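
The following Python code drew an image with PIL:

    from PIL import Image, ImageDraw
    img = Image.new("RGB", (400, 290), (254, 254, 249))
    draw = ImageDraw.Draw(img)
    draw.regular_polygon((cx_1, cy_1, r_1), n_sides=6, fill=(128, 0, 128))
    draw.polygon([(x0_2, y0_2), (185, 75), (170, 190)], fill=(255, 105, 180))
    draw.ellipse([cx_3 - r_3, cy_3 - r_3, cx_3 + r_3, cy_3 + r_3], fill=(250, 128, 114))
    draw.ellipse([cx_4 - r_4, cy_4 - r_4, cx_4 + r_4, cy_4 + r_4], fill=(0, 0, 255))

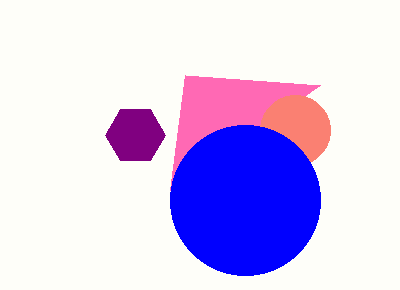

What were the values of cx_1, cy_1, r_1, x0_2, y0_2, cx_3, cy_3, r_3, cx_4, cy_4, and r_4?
cx_1 = 135
cy_1 = 135
r_1 = 30
x0_2 = 320
y0_2 = 85
cx_3 = 295
cy_3 = 130
r_3 = 35
cx_4 = 245
cy_4 = 200
r_4 = 75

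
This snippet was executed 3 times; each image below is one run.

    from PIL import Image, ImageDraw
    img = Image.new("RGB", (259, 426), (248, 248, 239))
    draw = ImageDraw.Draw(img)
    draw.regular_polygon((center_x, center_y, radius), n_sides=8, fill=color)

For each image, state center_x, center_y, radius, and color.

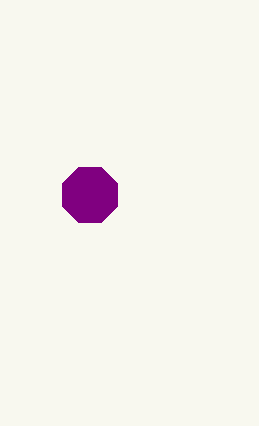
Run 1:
center_x = 90
center_y = 195
radius = 30
color = 'purple'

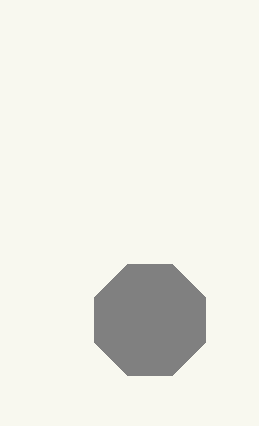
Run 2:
center_x = 150; center_y = 320; radius = 60; color = 'gray'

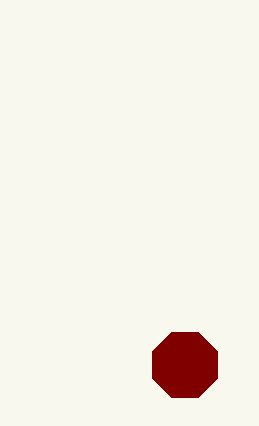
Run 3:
center_x = 185
center_y = 365
radius = 35
color = 'maroon'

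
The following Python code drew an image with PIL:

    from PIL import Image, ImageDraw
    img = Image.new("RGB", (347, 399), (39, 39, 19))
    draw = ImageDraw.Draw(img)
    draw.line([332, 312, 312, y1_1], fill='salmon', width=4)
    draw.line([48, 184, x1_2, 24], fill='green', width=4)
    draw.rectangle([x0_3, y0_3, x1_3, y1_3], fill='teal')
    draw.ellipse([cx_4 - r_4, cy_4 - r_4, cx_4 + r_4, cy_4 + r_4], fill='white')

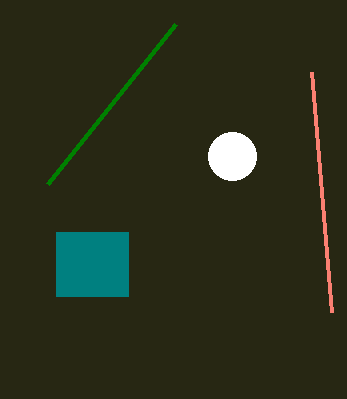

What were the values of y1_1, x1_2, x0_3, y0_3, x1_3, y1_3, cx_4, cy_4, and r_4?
y1_1 = 72; x1_2 = 176; x0_3 = 56; y0_3 = 232; x1_3 = 128; y1_3 = 296; cx_4 = 232; cy_4 = 156; r_4 = 24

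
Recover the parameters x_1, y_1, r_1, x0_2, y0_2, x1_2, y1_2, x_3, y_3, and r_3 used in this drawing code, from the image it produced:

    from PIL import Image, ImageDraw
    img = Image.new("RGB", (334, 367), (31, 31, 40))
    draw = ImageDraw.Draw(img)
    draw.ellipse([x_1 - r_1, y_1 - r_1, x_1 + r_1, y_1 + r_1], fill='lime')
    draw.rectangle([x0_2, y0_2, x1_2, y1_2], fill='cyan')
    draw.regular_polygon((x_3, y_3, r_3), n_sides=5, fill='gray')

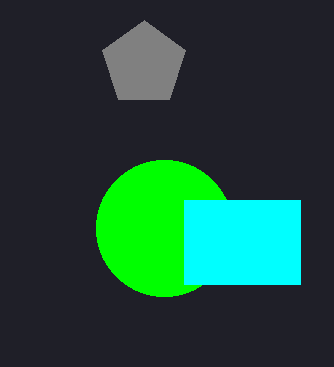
x_1 = 164; y_1 = 228; r_1 = 68; x0_2 = 184; y0_2 = 200; x1_2 = 300; y1_2 = 284; x_3 = 144; y_3 = 64; r_3 = 44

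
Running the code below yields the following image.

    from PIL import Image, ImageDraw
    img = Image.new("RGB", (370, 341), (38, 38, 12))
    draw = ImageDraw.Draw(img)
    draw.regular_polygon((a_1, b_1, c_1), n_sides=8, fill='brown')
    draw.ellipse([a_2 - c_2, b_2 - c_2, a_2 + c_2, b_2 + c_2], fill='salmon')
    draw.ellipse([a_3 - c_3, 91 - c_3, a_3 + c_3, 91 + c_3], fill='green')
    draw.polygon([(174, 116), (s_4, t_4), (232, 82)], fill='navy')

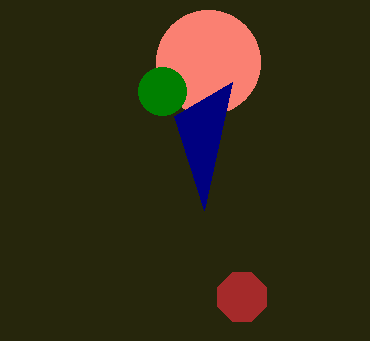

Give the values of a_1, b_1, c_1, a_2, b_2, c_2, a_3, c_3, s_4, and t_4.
a_1 = 242; b_1 = 297; c_1 = 26; a_2 = 208; b_2 = 62; c_2 = 52; a_3 = 162; c_3 = 24; s_4 = 204; t_4 = 210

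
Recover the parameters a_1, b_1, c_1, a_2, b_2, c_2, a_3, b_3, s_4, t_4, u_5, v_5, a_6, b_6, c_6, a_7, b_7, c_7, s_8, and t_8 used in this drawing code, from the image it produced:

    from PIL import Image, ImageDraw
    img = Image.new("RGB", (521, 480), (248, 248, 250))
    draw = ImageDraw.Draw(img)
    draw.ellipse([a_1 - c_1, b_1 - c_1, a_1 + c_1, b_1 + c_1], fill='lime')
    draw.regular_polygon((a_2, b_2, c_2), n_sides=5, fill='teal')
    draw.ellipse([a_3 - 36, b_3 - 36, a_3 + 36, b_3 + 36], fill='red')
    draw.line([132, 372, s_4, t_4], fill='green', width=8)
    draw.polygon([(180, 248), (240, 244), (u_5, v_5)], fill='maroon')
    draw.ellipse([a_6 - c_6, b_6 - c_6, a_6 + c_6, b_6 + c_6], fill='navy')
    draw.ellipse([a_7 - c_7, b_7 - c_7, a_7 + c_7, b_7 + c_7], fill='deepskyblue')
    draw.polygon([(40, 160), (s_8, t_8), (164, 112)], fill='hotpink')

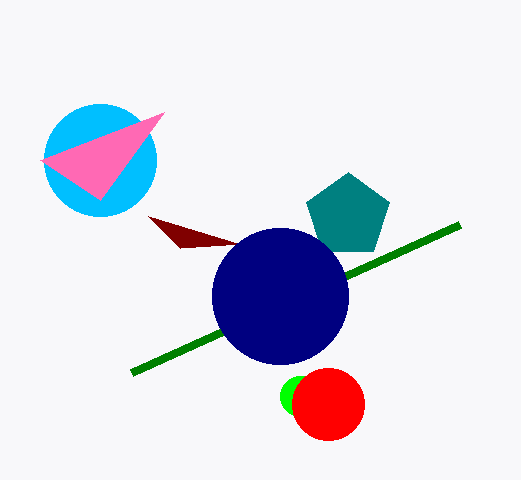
a_1 = 300
b_1 = 396
c_1 = 20
a_2 = 348
b_2 = 216
c_2 = 44
a_3 = 328
b_3 = 404
s_4 = 460
t_4 = 224
u_5 = 148
v_5 = 216
a_6 = 280
b_6 = 296
c_6 = 68
a_7 = 100
b_7 = 160
c_7 = 56
s_8 = 100
t_8 = 200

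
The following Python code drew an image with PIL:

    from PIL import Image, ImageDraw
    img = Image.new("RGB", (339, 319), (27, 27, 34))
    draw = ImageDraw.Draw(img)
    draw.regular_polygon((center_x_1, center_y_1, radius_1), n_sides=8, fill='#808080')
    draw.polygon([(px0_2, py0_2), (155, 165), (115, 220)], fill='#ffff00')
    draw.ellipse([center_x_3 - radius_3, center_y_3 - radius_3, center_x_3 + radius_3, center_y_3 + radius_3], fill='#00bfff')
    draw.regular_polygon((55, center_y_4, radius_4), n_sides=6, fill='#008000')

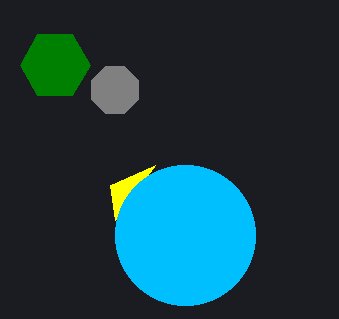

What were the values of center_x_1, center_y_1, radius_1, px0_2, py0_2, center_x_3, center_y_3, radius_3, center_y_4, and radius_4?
center_x_1 = 115; center_y_1 = 90; radius_1 = 25; px0_2 = 110; py0_2 = 185; center_x_3 = 185; center_y_3 = 235; radius_3 = 70; center_y_4 = 65; radius_4 = 35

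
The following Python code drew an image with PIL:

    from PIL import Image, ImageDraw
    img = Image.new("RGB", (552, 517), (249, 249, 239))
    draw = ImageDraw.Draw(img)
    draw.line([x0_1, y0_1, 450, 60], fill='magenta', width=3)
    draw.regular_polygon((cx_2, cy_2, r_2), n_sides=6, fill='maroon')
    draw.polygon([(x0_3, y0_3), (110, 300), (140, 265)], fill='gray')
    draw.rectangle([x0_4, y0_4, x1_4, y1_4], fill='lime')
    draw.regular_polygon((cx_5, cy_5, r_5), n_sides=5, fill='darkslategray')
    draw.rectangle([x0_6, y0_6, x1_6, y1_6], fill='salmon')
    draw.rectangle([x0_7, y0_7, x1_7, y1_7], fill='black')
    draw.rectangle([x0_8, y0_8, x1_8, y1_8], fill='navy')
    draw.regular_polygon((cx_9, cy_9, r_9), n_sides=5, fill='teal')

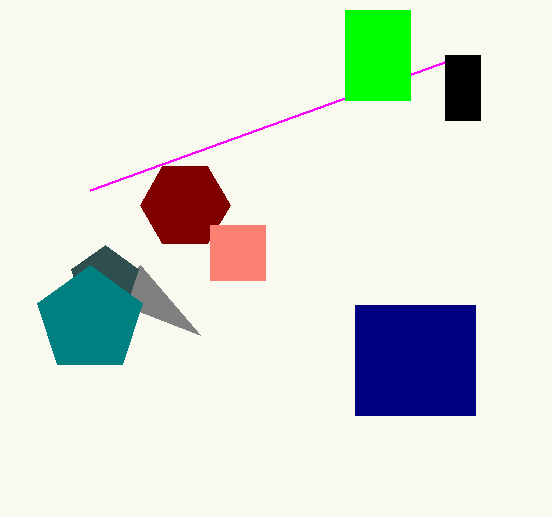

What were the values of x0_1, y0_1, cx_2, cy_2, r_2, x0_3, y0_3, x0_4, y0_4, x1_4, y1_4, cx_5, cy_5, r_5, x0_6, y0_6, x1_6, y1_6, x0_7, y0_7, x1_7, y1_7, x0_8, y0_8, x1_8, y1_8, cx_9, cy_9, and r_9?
x0_1 = 90, y0_1 = 190, cx_2 = 185, cy_2 = 205, r_2 = 45, x0_3 = 200, y0_3 = 335, x0_4 = 345, y0_4 = 10, x1_4 = 410, y1_4 = 100, cx_5 = 105, cy_5 = 280, r_5 = 35, x0_6 = 210, y0_6 = 225, x1_6 = 265, y1_6 = 280, x0_7 = 445, y0_7 = 55, x1_7 = 480, y1_7 = 120, x0_8 = 355, y0_8 = 305, x1_8 = 475, y1_8 = 415, cx_9 = 90, cy_9 = 320, r_9 = 55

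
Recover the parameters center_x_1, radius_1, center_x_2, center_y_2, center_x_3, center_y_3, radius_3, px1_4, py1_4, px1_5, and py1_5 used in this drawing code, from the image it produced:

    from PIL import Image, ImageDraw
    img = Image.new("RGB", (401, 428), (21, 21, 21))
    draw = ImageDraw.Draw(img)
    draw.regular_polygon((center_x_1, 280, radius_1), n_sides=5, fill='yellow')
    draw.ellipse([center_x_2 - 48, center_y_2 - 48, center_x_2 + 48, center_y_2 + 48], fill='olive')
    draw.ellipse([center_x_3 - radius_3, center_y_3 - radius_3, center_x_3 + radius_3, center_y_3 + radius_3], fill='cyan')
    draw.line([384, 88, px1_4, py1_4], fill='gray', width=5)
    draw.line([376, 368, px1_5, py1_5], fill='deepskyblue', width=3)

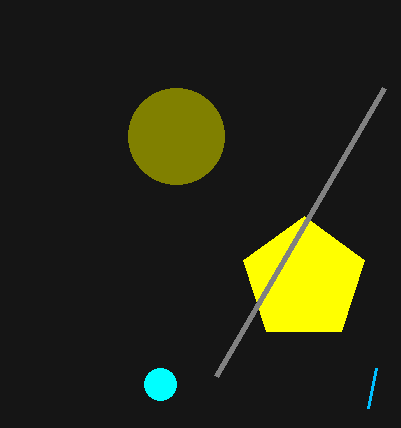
center_x_1 = 304
radius_1 = 64
center_x_2 = 176
center_y_2 = 136
center_x_3 = 160
center_y_3 = 384
radius_3 = 16
px1_4 = 216
py1_4 = 376
px1_5 = 368
py1_5 = 408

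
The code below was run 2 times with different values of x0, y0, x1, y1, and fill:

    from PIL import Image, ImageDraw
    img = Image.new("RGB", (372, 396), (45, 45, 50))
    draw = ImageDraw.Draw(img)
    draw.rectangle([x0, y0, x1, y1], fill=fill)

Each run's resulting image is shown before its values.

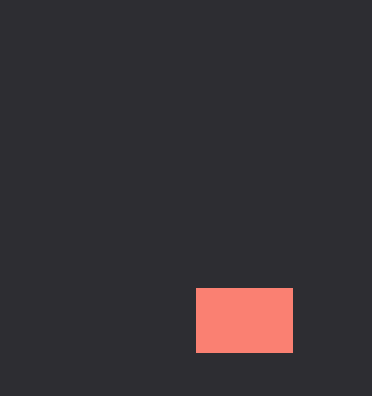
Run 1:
x0 = 196
y0 = 288
x1 = 292
y1 = 352
fill = 'salmon'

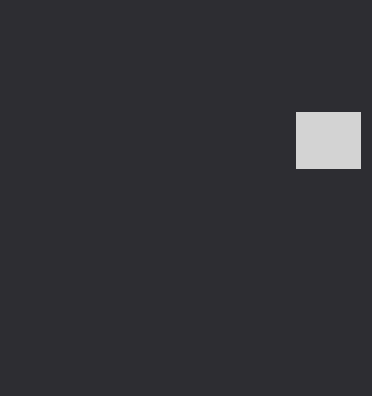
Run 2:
x0 = 296; y0 = 112; x1 = 360; y1 = 168; fill = 'lightgray'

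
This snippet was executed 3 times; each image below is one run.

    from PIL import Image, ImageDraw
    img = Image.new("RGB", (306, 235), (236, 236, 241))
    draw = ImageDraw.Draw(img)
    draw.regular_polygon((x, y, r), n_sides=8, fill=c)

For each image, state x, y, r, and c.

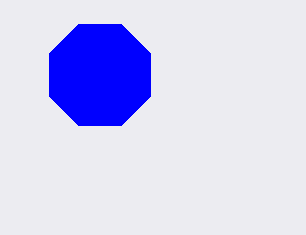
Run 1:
x = 100
y = 75
r = 55
c = 'blue'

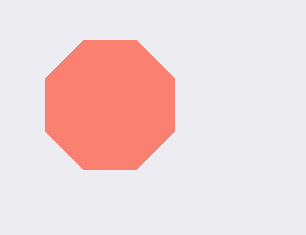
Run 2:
x = 110, y = 105, r = 70, c = 'salmon'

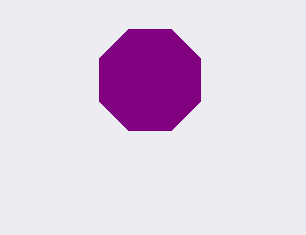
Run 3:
x = 150; y = 80; r = 55; c = 'purple'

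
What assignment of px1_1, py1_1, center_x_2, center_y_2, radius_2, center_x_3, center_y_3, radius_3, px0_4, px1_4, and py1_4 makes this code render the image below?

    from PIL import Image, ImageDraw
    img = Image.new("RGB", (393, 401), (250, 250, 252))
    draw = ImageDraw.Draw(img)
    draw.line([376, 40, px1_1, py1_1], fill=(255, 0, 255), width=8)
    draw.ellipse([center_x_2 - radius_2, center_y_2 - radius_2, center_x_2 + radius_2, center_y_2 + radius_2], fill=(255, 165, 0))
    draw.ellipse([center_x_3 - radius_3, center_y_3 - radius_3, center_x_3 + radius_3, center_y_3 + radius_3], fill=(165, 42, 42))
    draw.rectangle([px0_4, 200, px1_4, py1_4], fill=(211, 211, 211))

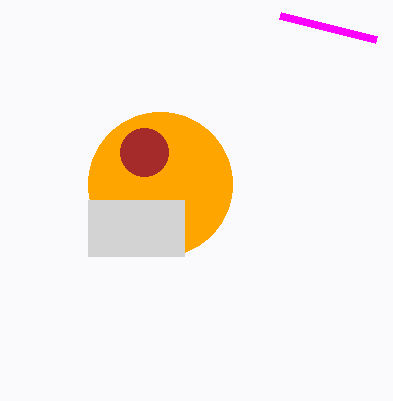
px1_1 = 280; py1_1 = 16; center_x_2 = 160; center_y_2 = 184; radius_2 = 72; center_x_3 = 144; center_y_3 = 152; radius_3 = 24; px0_4 = 88; px1_4 = 184; py1_4 = 256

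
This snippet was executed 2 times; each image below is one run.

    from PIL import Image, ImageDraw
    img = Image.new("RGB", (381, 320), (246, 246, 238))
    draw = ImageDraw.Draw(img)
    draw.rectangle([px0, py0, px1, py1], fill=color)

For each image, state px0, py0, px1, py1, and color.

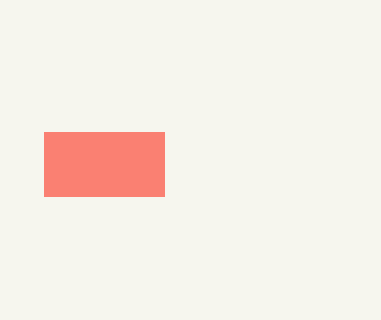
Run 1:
px0 = 44
py0 = 132
px1 = 164
py1 = 196
color = 'salmon'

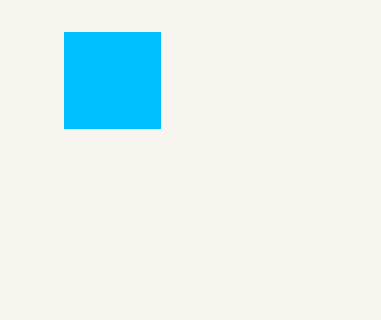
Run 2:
px0 = 64
py0 = 32
px1 = 160
py1 = 128
color = 'deepskyblue'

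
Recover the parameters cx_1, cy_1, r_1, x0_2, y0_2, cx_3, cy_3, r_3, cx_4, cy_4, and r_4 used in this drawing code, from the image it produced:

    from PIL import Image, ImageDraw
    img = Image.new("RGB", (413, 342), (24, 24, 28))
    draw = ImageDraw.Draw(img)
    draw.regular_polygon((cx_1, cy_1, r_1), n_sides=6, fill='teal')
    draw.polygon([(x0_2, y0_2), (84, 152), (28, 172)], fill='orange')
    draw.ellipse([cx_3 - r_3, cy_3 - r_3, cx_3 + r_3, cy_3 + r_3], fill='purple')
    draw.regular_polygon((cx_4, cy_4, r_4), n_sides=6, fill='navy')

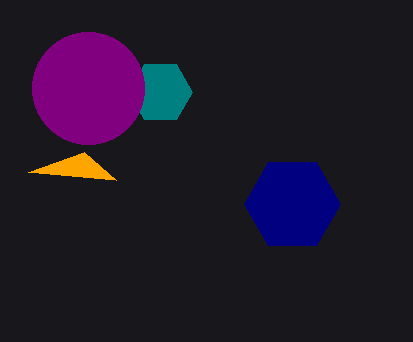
cx_1 = 160
cy_1 = 92
r_1 = 32
x0_2 = 116
y0_2 = 180
cx_3 = 88
cy_3 = 88
r_3 = 56
cx_4 = 292
cy_4 = 204
r_4 = 48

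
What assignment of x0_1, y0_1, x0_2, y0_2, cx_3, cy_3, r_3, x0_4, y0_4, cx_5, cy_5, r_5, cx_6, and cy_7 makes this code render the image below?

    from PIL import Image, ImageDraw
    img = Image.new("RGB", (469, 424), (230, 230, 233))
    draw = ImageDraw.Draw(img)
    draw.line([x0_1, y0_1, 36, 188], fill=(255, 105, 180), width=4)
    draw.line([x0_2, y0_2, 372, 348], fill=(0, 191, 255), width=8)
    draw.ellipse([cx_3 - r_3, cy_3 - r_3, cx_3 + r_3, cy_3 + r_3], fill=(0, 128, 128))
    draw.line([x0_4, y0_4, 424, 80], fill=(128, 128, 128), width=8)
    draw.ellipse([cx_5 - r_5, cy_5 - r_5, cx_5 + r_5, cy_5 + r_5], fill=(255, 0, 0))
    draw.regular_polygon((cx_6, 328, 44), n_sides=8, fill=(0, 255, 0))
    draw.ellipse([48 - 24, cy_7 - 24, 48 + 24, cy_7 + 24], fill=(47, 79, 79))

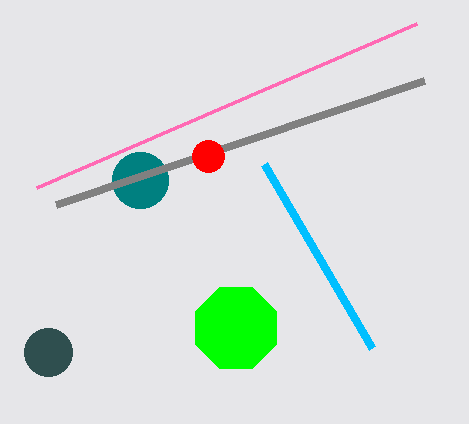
x0_1 = 416, y0_1 = 24, x0_2 = 264, y0_2 = 164, cx_3 = 140, cy_3 = 180, r_3 = 28, x0_4 = 56, y0_4 = 204, cx_5 = 208, cy_5 = 156, r_5 = 16, cx_6 = 236, cy_7 = 352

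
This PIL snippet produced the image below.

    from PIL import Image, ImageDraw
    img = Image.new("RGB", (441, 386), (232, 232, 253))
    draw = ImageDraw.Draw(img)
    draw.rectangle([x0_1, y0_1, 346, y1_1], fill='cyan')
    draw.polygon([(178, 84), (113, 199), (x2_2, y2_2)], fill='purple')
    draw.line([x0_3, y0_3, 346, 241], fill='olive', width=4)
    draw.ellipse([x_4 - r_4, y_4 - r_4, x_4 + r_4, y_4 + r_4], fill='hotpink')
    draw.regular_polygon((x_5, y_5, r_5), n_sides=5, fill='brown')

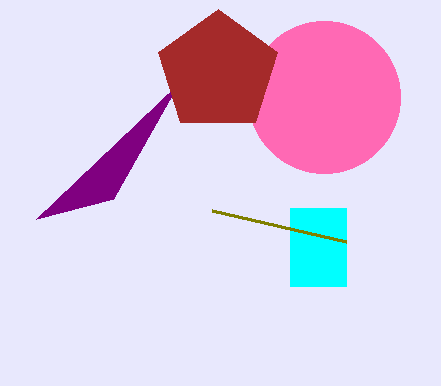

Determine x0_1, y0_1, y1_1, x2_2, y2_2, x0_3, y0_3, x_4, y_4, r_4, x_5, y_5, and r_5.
x0_1 = 290
y0_1 = 208
y1_1 = 286
x2_2 = 36
y2_2 = 219
x0_3 = 212
y0_3 = 210
x_4 = 324
y_4 = 97
r_4 = 76
x_5 = 218
y_5 = 72
r_5 = 63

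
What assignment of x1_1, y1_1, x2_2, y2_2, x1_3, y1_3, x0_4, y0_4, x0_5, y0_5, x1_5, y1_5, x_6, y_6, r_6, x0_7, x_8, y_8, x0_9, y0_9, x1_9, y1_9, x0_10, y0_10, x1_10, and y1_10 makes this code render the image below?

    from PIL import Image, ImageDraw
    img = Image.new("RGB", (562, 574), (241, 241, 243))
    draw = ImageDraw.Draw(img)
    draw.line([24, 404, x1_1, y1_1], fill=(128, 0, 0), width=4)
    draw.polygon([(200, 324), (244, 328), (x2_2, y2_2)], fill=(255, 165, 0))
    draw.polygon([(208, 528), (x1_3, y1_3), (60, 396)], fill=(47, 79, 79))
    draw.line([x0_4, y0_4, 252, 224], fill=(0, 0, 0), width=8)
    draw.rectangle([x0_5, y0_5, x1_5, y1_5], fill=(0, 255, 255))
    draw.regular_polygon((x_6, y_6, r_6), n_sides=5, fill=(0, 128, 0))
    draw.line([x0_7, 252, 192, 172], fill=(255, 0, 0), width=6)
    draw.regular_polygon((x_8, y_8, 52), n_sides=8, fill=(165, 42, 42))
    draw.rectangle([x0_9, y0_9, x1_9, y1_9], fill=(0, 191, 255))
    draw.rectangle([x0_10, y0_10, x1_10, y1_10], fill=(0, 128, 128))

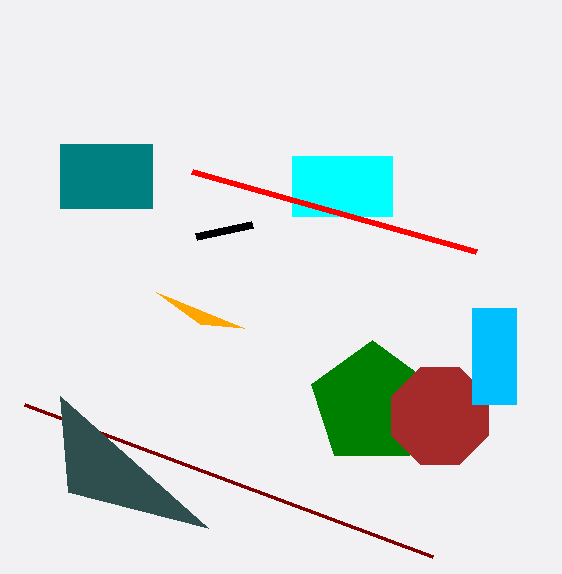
x1_1 = 432; y1_1 = 556; x2_2 = 156; y2_2 = 292; x1_3 = 68; y1_3 = 492; x0_4 = 196; y0_4 = 236; x0_5 = 292; y0_5 = 156; x1_5 = 392; y1_5 = 216; x_6 = 372; y_6 = 404; r_6 = 64; x0_7 = 476; x_8 = 440; y_8 = 416; x0_9 = 472; y0_9 = 308; x1_9 = 516; y1_9 = 404; x0_10 = 60; y0_10 = 144; x1_10 = 152; y1_10 = 208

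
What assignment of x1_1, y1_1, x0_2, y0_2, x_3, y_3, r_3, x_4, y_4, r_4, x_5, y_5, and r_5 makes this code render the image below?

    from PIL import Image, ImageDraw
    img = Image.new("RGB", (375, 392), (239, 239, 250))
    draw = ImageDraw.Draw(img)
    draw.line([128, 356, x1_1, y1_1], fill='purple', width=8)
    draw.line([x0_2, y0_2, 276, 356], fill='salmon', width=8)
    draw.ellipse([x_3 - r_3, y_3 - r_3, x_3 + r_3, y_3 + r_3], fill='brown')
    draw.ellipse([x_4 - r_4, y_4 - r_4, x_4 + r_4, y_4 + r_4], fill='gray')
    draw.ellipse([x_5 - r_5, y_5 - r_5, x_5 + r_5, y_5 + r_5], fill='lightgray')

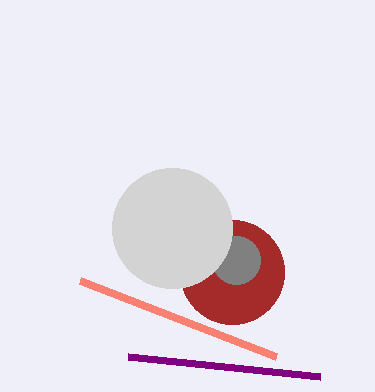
x1_1 = 320; y1_1 = 376; x0_2 = 80; y0_2 = 280; x_3 = 232; y_3 = 272; r_3 = 52; x_4 = 236; y_4 = 260; r_4 = 24; x_5 = 172; y_5 = 228; r_5 = 60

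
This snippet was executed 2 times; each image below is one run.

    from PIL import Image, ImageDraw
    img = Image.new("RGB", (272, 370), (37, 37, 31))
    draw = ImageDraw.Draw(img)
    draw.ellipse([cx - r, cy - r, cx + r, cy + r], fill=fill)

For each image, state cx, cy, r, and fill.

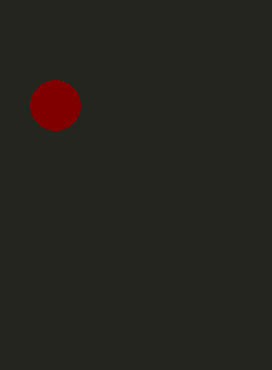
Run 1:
cx = 55, cy = 105, r = 25, fill = 'maroon'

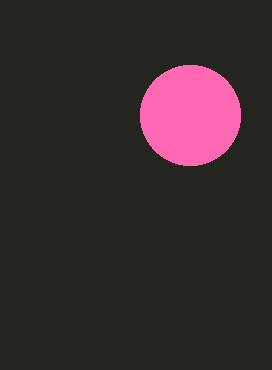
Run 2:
cx = 190; cy = 115; r = 50; fill = 'hotpink'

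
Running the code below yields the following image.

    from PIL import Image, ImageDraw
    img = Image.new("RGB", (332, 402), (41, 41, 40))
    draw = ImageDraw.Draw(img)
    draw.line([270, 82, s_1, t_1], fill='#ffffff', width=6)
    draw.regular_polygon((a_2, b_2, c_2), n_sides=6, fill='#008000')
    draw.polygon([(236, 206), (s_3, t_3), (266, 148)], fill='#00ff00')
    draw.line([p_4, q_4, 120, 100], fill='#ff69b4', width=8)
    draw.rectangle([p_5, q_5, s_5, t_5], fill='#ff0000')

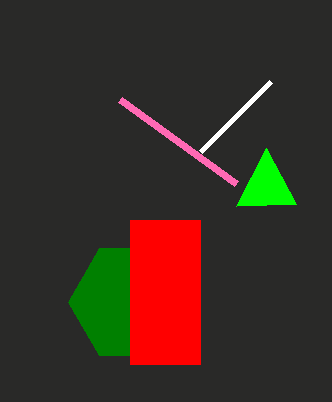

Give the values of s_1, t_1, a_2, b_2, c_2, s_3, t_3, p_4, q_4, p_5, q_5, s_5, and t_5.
s_1 = 200, t_1 = 152, a_2 = 130, b_2 = 302, c_2 = 62, s_3 = 296, t_3 = 204, p_4 = 236, q_4 = 184, p_5 = 130, q_5 = 220, s_5 = 200, t_5 = 364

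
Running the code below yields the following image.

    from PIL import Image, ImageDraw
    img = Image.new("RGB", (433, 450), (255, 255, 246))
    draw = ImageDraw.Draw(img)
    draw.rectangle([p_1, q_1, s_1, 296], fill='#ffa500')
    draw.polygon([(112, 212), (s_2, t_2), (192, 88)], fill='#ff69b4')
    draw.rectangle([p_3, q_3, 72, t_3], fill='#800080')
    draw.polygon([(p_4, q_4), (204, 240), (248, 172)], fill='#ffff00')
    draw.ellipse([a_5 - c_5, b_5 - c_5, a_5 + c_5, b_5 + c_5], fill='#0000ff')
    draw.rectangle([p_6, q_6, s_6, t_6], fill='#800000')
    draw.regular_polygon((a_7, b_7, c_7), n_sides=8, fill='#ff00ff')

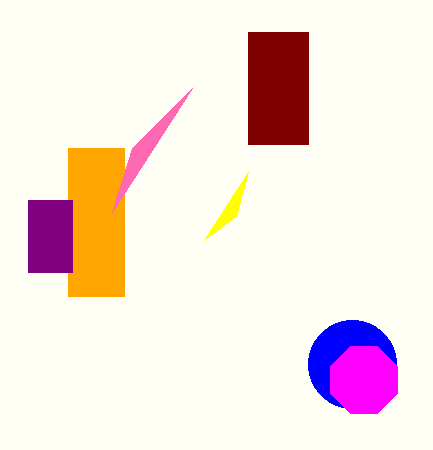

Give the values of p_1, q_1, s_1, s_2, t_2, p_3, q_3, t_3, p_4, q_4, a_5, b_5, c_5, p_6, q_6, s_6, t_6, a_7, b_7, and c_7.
p_1 = 68; q_1 = 148; s_1 = 124; s_2 = 132; t_2 = 148; p_3 = 28; q_3 = 200; t_3 = 272; p_4 = 236; q_4 = 216; a_5 = 352; b_5 = 364; c_5 = 44; p_6 = 248; q_6 = 32; s_6 = 308; t_6 = 144; a_7 = 364; b_7 = 380; c_7 = 36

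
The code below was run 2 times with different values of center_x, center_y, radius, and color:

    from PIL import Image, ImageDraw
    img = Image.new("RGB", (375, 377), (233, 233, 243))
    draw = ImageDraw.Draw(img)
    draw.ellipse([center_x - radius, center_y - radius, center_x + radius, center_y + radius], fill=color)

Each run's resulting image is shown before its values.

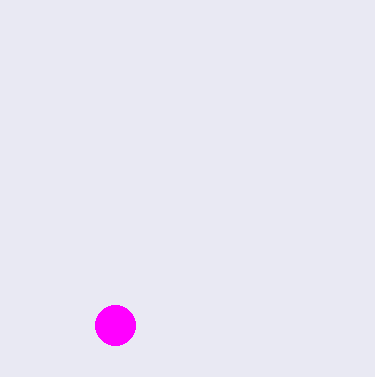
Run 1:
center_x = 115
center_y = 325
radius = 20
color = 'magenta'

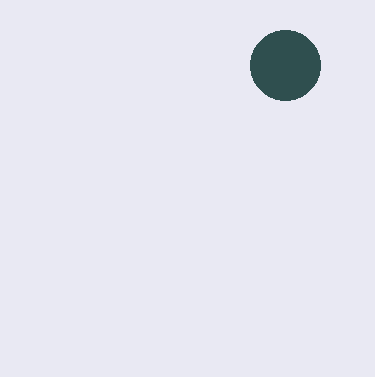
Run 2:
center_x = 285
center_y = 65
radius = 35
color = 'darkslategray'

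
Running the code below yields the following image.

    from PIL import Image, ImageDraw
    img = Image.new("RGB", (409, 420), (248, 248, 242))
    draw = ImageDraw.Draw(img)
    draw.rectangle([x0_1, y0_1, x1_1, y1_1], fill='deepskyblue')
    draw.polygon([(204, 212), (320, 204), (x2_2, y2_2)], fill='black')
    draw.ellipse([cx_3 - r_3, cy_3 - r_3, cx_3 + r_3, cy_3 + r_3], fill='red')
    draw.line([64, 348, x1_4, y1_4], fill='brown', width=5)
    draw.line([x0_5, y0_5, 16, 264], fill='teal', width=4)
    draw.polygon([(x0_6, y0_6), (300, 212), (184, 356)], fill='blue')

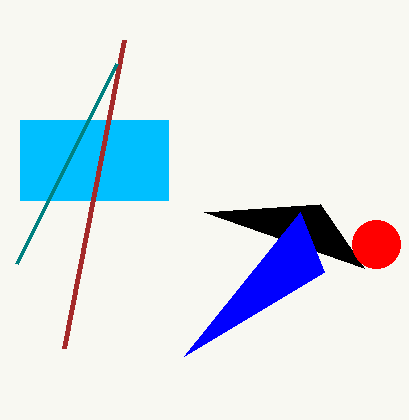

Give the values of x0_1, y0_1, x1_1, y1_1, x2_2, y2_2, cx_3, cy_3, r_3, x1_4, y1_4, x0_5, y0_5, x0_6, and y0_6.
x0_1 = 20; y0_1 = 120; x1_1 = 168; y1_1 = 200; x2_2 = 364; y2_2 = 268; cx_3 = 376; cy_3 = 244; r_3 = 24; x1_4 = 124; y1_4 = 40; x0_5 = 116; y0_5 = 64; x0_6 = 324; y0_6 = 272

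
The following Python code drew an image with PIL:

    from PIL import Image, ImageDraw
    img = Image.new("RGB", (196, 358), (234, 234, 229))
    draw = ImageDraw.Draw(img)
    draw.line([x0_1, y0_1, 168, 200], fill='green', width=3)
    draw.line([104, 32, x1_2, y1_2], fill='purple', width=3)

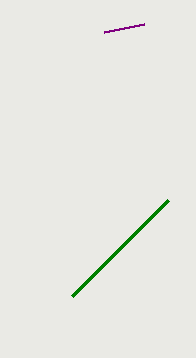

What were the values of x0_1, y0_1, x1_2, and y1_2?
x0_1 = 72
y0_1 = 296
x1_2 = 144
y1_2 = 24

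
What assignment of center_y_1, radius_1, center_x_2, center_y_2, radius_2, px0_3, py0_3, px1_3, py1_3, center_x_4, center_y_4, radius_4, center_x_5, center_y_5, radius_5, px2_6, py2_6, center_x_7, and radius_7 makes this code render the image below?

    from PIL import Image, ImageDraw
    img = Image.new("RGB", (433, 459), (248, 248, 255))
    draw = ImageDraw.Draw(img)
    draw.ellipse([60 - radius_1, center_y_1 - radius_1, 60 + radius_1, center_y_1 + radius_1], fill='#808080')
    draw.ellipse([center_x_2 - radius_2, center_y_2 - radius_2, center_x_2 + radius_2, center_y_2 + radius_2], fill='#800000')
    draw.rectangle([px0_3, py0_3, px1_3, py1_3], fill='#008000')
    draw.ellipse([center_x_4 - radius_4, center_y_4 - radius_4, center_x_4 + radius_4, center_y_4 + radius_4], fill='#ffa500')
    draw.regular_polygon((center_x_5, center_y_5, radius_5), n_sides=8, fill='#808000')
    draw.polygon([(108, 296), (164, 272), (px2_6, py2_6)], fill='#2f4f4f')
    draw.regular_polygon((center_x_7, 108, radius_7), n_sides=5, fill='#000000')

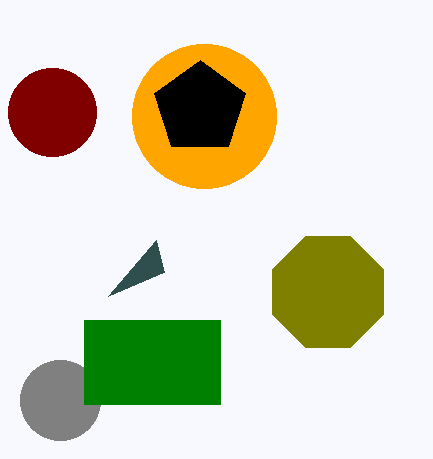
center_y_1 = 400, radius_1 = 40, center_x_2 = 52, center_y_2 = 112, radius_2 = 44, px0_3 = 84, py0_3 = 320, px1_3 = 220, py1_3 = 404, center_x_4 = 204, center_y_4 = 116, radius_4 = 72, center_x_5 = 328, center_y_5 = 292, radius_5 = 60, px2_6 = 156, py2_6 = 240, center_x_7 = 200, radius_7 = 48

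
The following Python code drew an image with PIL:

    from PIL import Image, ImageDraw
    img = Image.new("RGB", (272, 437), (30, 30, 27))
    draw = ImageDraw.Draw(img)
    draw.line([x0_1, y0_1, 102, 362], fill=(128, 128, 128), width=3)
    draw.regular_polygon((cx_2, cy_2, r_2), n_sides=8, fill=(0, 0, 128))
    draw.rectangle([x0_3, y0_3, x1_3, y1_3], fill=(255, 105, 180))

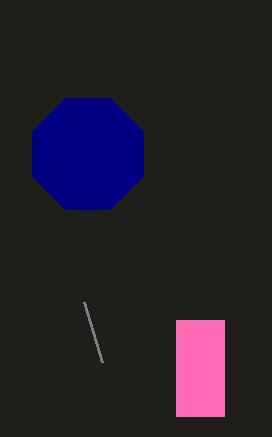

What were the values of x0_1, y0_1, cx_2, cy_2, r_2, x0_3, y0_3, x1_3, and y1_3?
x0_1 = 84, y0_1 = 302, cx_2 = 88, cy_2 = 154, r_2 = 60, x0_3 = 176, y0_3 = 320, x1_3 = 224, y1_3 = 416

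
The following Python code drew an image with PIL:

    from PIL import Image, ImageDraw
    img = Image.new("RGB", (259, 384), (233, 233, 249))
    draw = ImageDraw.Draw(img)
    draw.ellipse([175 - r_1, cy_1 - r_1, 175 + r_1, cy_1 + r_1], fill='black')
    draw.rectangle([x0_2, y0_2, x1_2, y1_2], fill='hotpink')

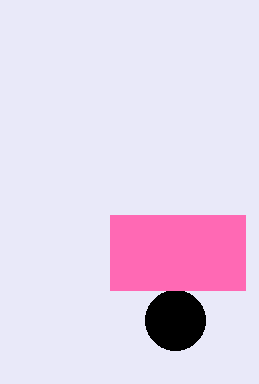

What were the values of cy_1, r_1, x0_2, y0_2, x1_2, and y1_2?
cy_1 = 320, r_1 = 30, x0_2 = 110, y0_2 = 215, x1_2 = 245, y1_2 = 290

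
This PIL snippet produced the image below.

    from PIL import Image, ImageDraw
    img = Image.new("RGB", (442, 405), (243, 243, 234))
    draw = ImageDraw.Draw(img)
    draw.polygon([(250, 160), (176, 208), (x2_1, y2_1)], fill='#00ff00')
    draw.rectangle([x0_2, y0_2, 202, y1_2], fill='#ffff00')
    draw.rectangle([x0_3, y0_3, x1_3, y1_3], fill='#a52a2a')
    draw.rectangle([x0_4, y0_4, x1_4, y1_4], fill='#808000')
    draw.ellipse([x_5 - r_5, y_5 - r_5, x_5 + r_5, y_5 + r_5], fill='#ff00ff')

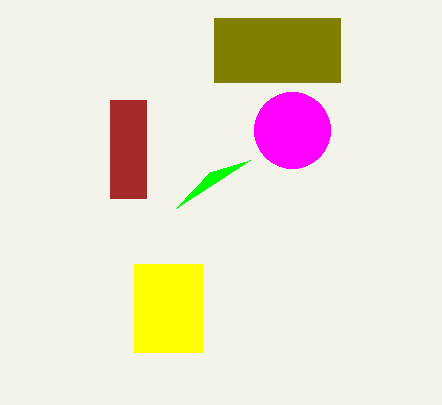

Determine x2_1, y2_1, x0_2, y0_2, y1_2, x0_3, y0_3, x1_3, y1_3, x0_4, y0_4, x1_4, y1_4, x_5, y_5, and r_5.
x2_1 = 210; y2_1 = 172; x0_2 = 134; y0_2 = 264; y1_2 = 352; x0_3 = 110; y0_3 = 100; x1_3 = 146; y1_3 = 198; x0_4 = 214; y0_4 = 18; x1_4 = 340; y1_4 = 82; x_5 = 292; y_5 = 130; r_5 = 38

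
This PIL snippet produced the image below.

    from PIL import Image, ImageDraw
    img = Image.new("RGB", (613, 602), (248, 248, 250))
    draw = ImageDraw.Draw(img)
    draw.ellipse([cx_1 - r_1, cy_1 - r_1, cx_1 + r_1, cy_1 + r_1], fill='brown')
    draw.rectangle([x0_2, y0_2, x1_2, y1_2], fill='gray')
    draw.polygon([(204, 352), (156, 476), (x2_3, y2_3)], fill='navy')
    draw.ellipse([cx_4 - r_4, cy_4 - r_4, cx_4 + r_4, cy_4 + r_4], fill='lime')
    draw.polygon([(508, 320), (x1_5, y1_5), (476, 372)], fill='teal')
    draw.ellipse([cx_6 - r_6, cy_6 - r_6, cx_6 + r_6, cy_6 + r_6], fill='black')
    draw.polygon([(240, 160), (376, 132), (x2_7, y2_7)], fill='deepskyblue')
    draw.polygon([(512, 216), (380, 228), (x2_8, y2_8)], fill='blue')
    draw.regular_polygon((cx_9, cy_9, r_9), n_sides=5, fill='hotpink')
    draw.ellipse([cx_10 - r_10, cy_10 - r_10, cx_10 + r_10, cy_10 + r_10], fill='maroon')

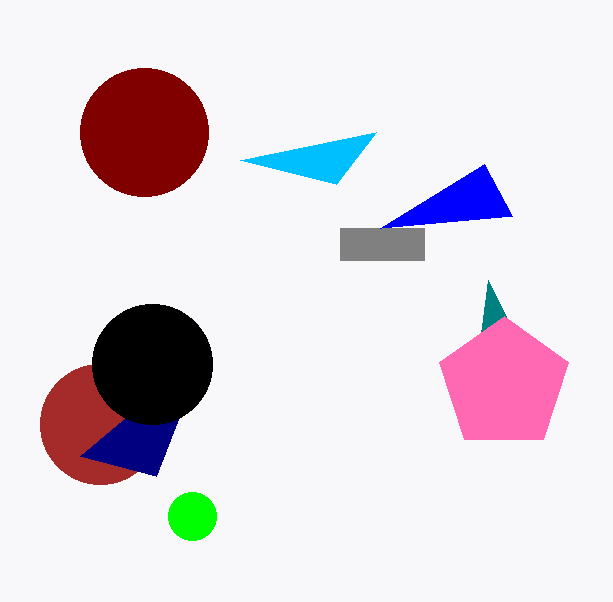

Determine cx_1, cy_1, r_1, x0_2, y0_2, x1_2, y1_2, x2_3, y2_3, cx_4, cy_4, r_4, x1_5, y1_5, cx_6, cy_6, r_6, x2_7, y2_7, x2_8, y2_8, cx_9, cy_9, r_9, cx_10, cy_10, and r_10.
cx_1 = 100
cy_1 = 424
r_1 = 60
x0_2 = 340
y0_2 = 228
x1_2 = 424
y1_2 = 260
x2_3 = 80
y2_3 = 456
cx_4 = 192
cy_4 = 516
r_4 = 24
x1_5 = 488
y1_5 = 280
cx_6 = 152
cy_6 = 364
r_6 = 60
x2_7 = 336
y2_7 = 184
x2_8 = 484
y2_8 = 164
cx_9 = 504
cy_9 = 384
r_9 = 68
cx_10 = 144
cy_10 = 132
r_10 = 64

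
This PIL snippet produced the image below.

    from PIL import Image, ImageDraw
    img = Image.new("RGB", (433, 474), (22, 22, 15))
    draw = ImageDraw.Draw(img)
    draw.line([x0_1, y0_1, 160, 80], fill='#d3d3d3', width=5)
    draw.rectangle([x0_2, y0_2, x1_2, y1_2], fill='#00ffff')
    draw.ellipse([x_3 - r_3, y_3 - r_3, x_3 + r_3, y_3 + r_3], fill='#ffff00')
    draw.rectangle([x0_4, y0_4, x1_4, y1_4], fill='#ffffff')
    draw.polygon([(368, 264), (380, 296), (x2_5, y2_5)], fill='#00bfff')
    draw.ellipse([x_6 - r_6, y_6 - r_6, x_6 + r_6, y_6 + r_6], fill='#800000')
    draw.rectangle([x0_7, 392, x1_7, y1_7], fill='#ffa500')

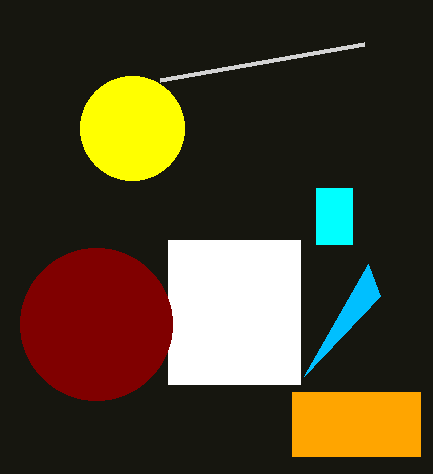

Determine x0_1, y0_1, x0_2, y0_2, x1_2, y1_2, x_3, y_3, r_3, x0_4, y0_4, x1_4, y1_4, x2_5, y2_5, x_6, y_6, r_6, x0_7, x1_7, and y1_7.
x0_1 = 364; y0_1 = 44; x0_2 = 316; y0_2 = 188; x1_2 = 352; y1_2 = 244; x_3 = 132; y_3 = 128; r_3 = 52; x0_4 = 168; y0_4 = 240; x1_4 = 300; y1_4 = 384; x2_5 = 304; y2_5 = 376; x_6 = 96; y_6 = 324; r_6 = 76; x0_7 = 292; x1_7 = 420; y1_7 = 456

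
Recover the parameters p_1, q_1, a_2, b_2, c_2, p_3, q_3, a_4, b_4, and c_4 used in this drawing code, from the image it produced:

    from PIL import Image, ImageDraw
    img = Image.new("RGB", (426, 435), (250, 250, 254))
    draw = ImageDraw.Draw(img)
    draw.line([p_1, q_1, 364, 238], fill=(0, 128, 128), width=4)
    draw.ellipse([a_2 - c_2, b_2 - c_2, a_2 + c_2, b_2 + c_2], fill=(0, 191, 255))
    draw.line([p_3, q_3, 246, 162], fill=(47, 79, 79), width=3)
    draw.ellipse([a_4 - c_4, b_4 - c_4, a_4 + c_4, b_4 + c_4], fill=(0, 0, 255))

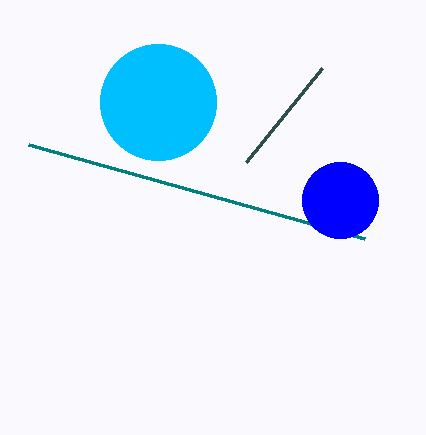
p_1 = 28; q_1 = 144; a_2 = 158; b_2 = 102; c_2 = 58; p_3 = 322; q_3 = 68; a_4 = 340; b_4 = 200; c_4 = 38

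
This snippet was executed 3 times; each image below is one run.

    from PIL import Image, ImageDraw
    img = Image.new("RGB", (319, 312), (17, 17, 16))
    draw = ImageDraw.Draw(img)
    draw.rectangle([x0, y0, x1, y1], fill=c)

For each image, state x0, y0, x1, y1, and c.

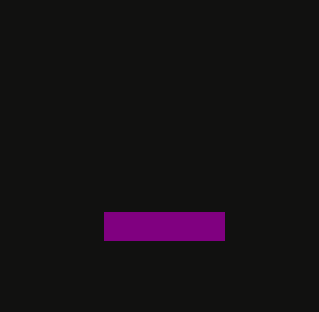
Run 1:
x0 = 104
y0 = 212
x1 = 224
y1 = 240
c = 'purple'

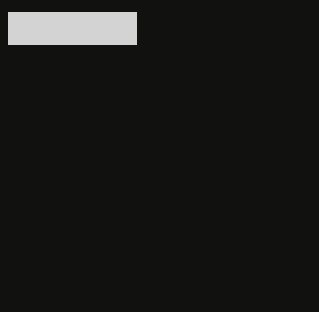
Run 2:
x0 = 8
y0 = 12
x1 = 136
y1 = 44
c = 'lightgray'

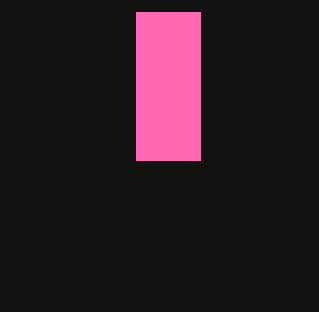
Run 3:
x0 = 136; y0 = 12; x1 = 200; y1 = 160; c = 'hotpink'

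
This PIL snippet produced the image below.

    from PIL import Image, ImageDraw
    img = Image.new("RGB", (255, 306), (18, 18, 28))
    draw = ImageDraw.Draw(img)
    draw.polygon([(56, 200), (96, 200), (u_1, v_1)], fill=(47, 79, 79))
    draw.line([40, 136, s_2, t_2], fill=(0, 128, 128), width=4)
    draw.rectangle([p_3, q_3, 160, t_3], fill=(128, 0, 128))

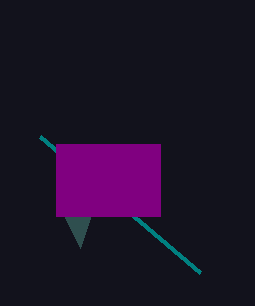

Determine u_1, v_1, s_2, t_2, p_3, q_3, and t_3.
u_1 = 80
v_1 = 248
s_2 = 200
t_2 = 272
p_3 = 56
q_3 = 144
t_3 = 216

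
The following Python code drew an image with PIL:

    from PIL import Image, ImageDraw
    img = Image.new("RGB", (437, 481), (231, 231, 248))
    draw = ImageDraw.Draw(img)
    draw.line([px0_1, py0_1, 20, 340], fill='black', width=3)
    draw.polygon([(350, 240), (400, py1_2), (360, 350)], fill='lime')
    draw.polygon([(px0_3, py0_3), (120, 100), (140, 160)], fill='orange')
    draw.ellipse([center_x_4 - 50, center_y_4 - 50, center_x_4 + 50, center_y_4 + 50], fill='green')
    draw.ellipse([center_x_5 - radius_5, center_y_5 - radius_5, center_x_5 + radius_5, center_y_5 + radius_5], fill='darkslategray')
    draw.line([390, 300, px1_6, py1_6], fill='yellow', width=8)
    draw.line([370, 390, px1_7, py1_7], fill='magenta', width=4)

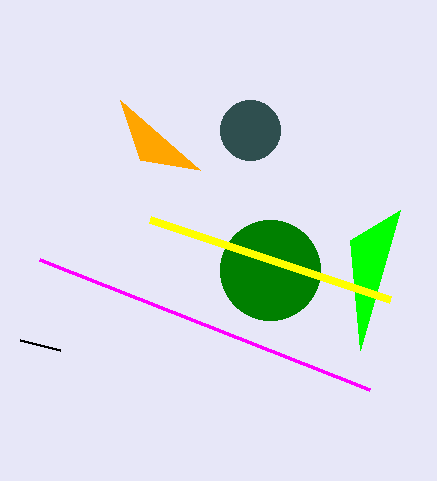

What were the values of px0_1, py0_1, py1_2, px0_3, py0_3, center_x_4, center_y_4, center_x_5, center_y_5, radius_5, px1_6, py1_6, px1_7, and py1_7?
px0_1 = 60
py0_1 = 350
py1_2 = 210
px0_3 = 200
py0_3 = 170
center_x_4 = 270
center_y_4 = 270
center_x_5 = 250
center_y_5 = 130
radius_5 = 30
px1_6 = 150
py1_6 = 220
px1_7 = 40
py1_7 = 260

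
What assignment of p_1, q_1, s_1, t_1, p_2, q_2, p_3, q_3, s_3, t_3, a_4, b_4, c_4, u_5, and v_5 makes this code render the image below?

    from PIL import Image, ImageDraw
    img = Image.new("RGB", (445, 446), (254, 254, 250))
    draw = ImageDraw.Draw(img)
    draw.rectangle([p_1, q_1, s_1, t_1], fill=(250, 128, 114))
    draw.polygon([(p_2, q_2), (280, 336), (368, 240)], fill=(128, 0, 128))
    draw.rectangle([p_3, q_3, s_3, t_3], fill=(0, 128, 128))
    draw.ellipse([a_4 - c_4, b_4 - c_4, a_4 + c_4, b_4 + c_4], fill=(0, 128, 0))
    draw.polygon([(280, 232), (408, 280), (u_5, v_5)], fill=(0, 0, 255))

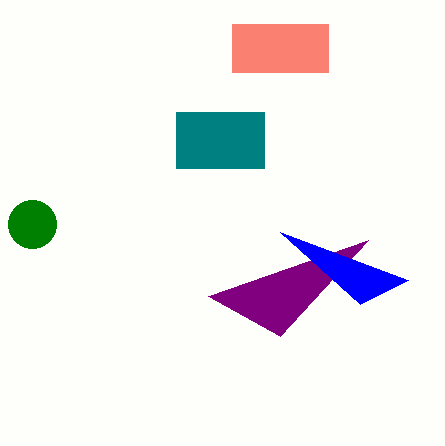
p_1 = 232; q_1 = 24; s_1 = 328; t_1 = 72; p_2 = 208; q_2 = 296; p_3 = 176; q_3 = 112; s_3 = 264; t_3 = 168; a_4 = 32; b_4 = 224; c_4 = 24; u_5 = 360; v_5 = 304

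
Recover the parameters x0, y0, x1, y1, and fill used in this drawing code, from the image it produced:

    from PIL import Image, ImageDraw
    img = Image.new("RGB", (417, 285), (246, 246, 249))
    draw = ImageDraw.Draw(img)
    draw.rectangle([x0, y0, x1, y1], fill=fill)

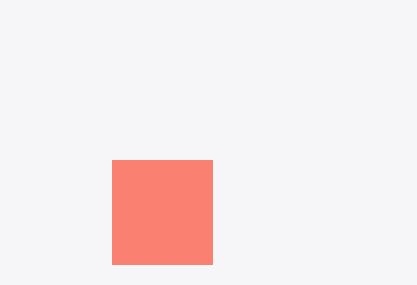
x0 = 112; y0 = 160; x1 = 212; y1 = 264; fill = 'salmon'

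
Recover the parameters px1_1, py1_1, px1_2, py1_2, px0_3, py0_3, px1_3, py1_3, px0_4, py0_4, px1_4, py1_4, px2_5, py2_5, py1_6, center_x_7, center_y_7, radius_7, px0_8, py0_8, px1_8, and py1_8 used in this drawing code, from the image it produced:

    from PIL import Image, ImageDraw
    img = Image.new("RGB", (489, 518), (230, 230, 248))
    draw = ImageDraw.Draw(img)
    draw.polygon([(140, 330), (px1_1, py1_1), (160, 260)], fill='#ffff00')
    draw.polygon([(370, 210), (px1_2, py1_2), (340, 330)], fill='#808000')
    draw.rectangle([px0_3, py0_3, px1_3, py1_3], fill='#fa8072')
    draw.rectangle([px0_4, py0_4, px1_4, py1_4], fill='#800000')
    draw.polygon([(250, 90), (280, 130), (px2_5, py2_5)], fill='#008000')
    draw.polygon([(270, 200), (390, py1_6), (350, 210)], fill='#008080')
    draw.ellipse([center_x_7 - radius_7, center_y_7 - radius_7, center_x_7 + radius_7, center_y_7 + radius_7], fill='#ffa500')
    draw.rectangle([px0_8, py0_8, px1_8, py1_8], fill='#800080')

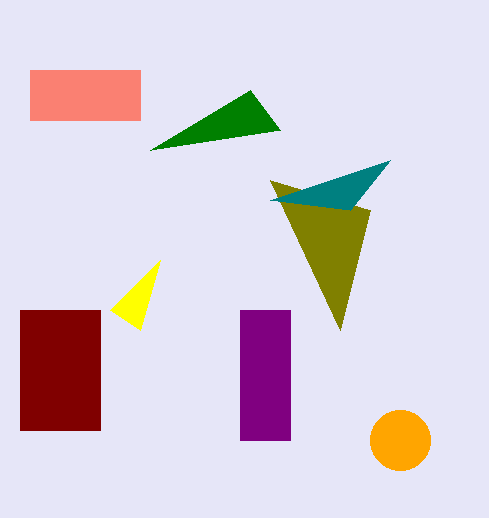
px1_1 = 110
py1_1 = 310
px1_2 = 270
py1_2 = 180
px0_3 = 30
py0_3 = 70
px1_3 = 140
py1_3 = 120
px0_4 = 20
py0_4 = 310
px1_4 = 100
py1_4 = 430
px2_5 = 150
py2_5 = 150
py1_6 = 160
center_x_7 = 400
center_y_7 = 440
radius_7 = 30
px0_8 = 240
py0_8 = 310
px1_8 = 290
py1_8 = 440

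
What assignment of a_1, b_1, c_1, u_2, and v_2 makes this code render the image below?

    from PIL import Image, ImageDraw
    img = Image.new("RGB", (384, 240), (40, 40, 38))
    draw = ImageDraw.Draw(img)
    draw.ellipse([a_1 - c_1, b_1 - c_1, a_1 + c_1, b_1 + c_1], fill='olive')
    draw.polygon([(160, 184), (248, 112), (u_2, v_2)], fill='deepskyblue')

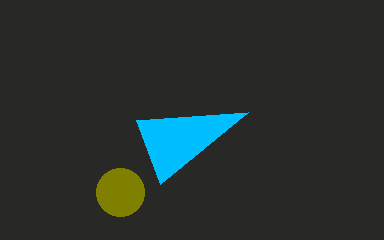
a_1 = 120; b_1 = 192; c_1 = 24; u_2 = 136; v_2 = 120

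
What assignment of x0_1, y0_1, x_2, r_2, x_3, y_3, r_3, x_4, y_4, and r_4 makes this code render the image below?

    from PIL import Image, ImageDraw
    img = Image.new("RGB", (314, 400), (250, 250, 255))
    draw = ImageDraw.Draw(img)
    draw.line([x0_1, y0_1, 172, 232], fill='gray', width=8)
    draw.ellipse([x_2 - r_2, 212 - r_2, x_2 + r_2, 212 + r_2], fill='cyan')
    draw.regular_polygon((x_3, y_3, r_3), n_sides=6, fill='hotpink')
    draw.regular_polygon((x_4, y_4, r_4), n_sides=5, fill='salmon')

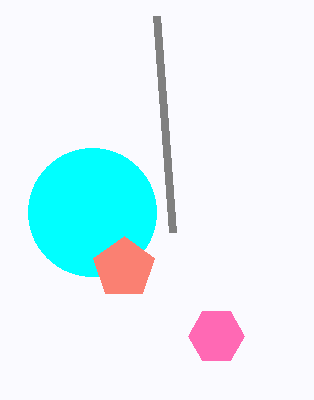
x0_1 = 156, y0_1 = 16, x_2 = 92, r_2 = 64, x_3 = 216, y_3 = 336, r_3 = 28, x_4 = 124, y_4 = 268, r_4 = 32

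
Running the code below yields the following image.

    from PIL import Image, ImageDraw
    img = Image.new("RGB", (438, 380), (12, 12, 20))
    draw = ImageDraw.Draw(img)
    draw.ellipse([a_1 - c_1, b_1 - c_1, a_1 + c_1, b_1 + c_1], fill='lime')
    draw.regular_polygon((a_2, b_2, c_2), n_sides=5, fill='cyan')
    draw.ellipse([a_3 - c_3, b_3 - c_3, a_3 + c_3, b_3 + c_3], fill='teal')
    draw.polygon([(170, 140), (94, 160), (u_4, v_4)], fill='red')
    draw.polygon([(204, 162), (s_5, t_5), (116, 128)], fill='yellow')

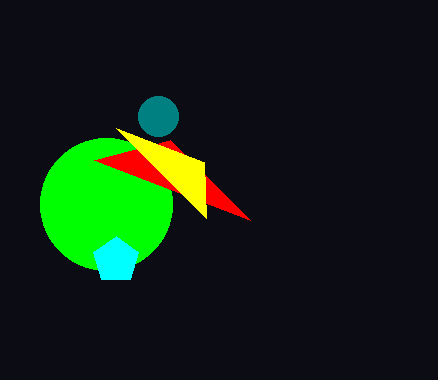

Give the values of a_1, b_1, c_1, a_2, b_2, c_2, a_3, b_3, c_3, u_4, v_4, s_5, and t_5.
a_1 = 106; b_1 = 204; c_1 = 66; a_2 = 116; b_2 = 260; c_2 = 24; a_3 = 158; b_3 = 116; c_3 = 20; u_4 = 250; v_4 = 220; s_5 = 206; t_5 = 218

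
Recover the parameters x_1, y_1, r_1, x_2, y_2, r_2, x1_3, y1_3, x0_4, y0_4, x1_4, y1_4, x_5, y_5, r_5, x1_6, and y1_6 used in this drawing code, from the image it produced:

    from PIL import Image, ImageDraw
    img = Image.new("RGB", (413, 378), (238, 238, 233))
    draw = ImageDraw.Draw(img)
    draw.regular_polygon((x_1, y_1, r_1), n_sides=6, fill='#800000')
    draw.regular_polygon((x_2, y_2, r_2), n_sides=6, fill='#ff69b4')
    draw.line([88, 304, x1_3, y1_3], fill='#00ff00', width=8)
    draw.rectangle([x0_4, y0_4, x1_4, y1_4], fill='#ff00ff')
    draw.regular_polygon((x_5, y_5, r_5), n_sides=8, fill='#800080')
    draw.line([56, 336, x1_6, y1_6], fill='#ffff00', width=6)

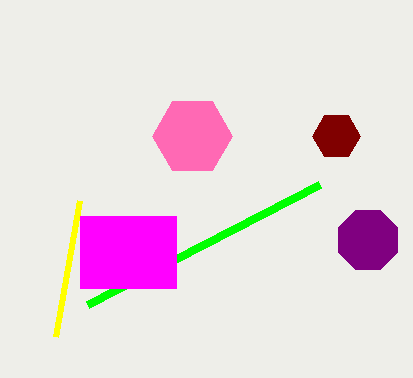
x_1 = 336, y_1 = 136, r_1 = 24, x_2 = 192, y_2 = 136, r_2 = 40, x1_3 = 320, y1_3 = 184, x0_4 = 80, y0_4 = 216, x1_4 = 176, y1_4 = 288, x_5 = 368, y_5 = 240, r_5 = 32, x1_6 = 80, y1_6 = 200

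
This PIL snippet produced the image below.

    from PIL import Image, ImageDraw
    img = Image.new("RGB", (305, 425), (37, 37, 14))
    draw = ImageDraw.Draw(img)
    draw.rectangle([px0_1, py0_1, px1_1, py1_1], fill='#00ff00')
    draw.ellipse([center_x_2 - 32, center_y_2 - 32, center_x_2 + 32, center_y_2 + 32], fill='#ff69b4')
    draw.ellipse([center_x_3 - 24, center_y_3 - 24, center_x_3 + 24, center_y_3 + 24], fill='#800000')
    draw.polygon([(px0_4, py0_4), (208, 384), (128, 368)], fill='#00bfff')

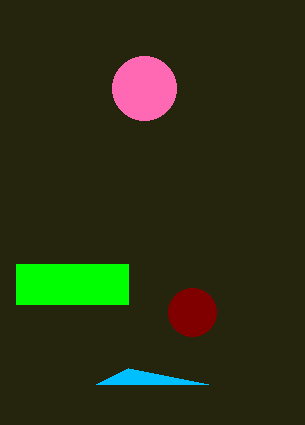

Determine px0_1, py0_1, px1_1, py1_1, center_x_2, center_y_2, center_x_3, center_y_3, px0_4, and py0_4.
px0_1 = 16
py0_1 = 264
px1_1 = 128
py1_1 = 304
center_x_2 = 144
center_y_2 = 88
center_x_3 = 192
center_y_3 = 312
px0_4 = 96
py0_4 = 384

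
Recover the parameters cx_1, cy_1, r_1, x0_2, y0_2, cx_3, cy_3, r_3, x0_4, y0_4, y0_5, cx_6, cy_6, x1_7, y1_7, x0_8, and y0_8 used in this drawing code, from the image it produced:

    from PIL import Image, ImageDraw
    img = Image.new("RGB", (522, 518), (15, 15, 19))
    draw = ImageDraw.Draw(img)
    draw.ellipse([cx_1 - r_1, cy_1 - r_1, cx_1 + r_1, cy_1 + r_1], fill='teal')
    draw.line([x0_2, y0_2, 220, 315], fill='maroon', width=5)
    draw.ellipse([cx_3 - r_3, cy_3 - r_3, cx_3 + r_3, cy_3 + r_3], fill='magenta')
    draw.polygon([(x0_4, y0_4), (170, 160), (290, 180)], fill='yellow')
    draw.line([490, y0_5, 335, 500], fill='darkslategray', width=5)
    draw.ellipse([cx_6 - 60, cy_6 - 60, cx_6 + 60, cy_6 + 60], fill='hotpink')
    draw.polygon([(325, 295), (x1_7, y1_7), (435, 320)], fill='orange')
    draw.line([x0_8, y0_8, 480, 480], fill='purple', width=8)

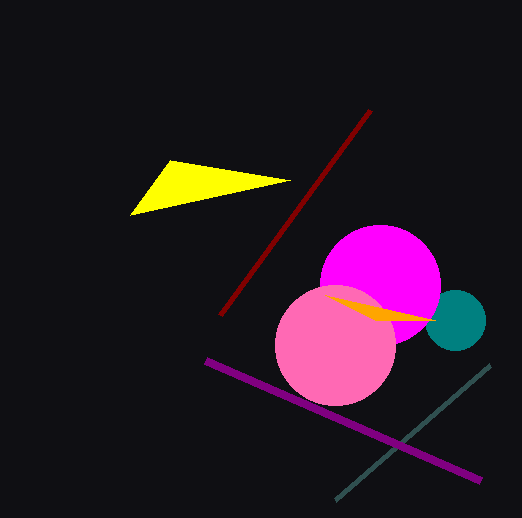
cx_1 = 455, cy_1 = 320, r_1 = 30, x0_2 = 370, y0_2 = 110, cx_3 = 380, cy_3 = 285, r_3 = 60, x0_4 = 130, y0_4 = 215, y0_5 = 365, cx_6 = 335, cy_6 = 345, x1_7 = 375, y1_7 = 320, x0_8 = 205, y0_8 = 360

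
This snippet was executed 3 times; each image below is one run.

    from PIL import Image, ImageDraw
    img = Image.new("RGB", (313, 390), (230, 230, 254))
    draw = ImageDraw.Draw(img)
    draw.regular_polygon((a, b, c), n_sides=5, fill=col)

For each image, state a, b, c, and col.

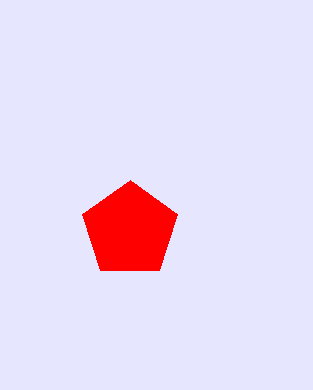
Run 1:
a = 130
b = 230
c = 50
col = 'red'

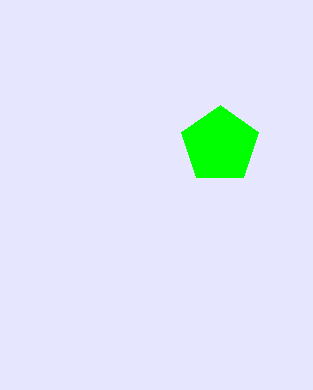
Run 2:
a = 220
b = 145
c = 40
col = 'lime'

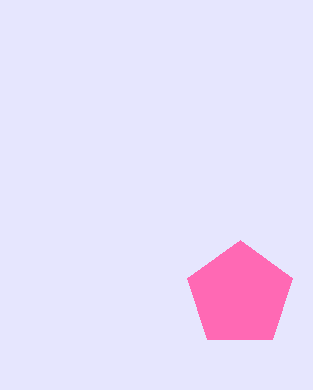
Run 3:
a = 240; b = 295; c = 55; col = 'hotpink'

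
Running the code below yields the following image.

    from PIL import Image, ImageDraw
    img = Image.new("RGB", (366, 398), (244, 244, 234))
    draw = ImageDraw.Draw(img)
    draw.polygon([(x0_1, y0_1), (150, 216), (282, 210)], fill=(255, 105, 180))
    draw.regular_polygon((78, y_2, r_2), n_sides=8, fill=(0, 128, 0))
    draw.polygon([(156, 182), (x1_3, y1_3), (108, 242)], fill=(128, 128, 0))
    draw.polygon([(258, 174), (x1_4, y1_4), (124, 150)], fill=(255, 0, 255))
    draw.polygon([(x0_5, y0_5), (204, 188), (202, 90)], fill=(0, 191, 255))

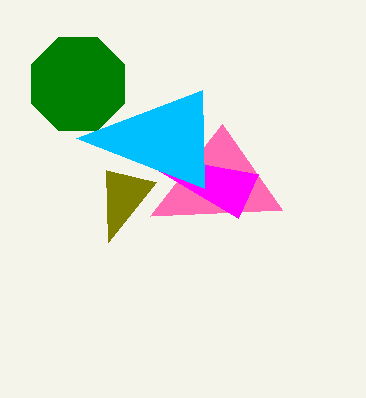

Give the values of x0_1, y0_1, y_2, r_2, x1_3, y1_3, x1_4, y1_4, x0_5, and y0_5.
x0_1 = 222
y0_1 = 124
y_2 = 84
r_2 = 50
x1_3 = 106
y1_3 = 170
x1_4 = 238
y1_4 = 218
x0_5 = 76
y0_5 = 138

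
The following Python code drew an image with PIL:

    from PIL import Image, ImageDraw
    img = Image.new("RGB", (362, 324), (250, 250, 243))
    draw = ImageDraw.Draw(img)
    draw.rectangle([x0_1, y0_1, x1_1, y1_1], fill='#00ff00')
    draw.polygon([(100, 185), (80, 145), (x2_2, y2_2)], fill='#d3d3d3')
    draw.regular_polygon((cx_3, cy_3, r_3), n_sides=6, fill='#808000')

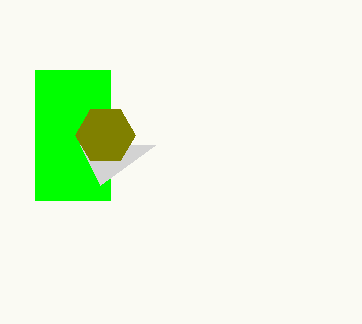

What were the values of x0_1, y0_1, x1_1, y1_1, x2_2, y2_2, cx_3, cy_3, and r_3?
x0_1 = 35, y0_1 = 70, x1_1 = 110, y1_1 = 200, x2_2 = 155, y2_2 = 145, cx_3 = 105, cy_3 = 135, r_3 = 30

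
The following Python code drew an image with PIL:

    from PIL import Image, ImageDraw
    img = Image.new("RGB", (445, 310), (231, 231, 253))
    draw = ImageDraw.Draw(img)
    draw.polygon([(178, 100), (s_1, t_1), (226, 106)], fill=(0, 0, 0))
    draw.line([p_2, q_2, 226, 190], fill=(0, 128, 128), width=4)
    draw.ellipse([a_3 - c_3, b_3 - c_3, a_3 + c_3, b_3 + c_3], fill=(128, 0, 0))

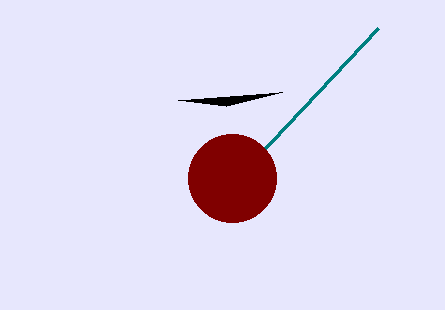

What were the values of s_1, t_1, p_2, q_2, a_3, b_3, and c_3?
s_1 = 282; t_1 = 92; p_2 = 378; q_2 = 28; a_3 = 232; b_3 = 178; c_3 = 44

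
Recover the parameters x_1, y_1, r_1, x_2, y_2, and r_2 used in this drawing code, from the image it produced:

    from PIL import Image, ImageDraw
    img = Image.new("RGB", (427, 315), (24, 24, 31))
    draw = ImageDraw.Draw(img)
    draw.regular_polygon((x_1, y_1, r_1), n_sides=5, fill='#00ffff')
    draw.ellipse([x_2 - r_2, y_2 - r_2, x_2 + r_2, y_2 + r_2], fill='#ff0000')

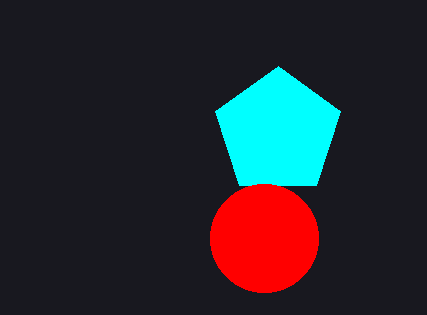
x_1 = 278, y_1 = 132, r_1 = 66, x_2 = 264, y_2 = 238, r_2 = 54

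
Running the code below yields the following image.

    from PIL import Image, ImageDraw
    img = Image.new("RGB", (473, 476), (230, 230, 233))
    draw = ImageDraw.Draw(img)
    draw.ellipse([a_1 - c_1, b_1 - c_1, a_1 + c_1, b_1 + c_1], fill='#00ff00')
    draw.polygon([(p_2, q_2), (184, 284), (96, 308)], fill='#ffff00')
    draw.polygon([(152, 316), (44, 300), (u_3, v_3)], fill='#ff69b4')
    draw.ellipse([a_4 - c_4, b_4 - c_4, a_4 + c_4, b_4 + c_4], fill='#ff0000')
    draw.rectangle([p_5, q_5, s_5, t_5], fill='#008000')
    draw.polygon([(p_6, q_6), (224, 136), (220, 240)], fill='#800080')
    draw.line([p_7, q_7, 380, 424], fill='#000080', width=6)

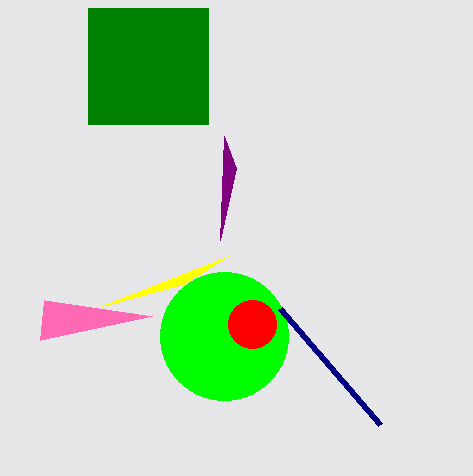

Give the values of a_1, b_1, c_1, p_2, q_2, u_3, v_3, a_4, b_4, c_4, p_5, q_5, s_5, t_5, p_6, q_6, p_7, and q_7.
a_1 = 224, b_1 = 336, c_1 = 64, p_2 = 228, q_2 = 256, u_3 = 40, v_3 = 340, a_4 = 252, b_4 = 324, c_4 = 24, p_5 = 88, q_5 = 8, s_5 = 208, t_5 = 124, p_6 = 236, q_6 = 168, p_7 = 280, q_7 = 308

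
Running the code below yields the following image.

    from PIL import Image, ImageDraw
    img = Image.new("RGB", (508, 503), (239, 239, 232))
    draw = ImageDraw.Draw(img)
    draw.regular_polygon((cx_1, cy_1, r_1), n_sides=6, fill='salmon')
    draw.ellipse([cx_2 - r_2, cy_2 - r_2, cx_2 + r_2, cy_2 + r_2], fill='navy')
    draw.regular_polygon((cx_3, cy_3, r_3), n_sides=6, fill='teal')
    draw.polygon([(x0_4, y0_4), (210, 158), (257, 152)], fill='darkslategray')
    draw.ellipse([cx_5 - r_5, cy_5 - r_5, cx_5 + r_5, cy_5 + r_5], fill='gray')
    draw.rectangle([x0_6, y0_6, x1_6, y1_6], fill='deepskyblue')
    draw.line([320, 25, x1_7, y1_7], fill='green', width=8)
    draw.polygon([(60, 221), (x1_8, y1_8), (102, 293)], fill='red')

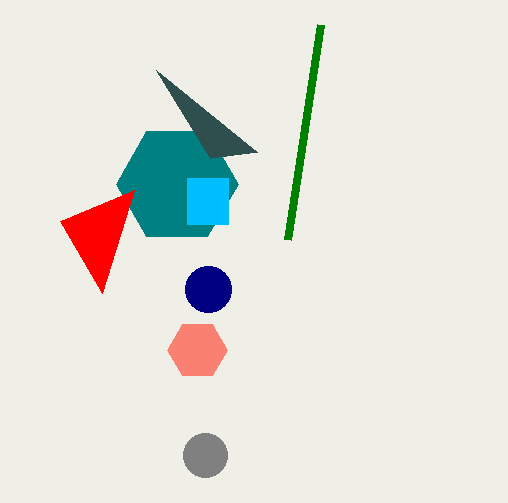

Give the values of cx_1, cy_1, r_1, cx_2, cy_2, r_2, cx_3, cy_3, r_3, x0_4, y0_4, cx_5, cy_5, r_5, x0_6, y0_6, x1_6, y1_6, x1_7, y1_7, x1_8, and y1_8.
cx_1 = 197, cy_1 = 350, r_1 = 30, cx_2 = 208, cy_2 = 289, r_2 = 23, cx_3 = 177, cy_3 = 184, r_3 = 61, x0_4 = 156, y0_4 = 70, cx_5 = 205, cy_5 = 455, r_5 = 22, x0_6 = 187, y0_6 = 178, x1_6 = 228, y1_6 = 224, x1_7 = 287, y1_7 = 240, x1_8 = 134, y1_8 = 190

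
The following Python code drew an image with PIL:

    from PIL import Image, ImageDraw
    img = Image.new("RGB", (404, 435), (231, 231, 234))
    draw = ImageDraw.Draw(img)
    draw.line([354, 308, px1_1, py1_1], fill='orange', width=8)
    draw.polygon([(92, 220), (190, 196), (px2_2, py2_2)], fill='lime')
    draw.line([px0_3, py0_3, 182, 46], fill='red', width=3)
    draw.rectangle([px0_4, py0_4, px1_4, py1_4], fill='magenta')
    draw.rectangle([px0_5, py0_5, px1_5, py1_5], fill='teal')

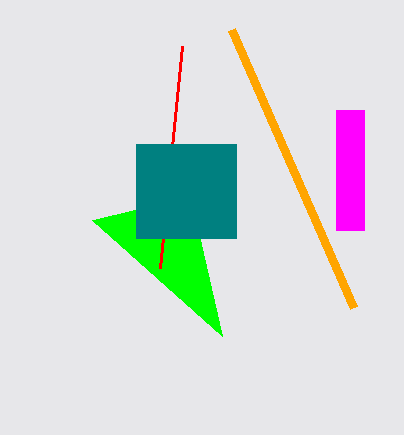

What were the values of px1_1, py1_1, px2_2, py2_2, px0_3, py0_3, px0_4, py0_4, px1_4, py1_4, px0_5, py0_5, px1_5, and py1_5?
px1_1 = 232, py1_1 = 30, px2_2 = 222, py2_2 = 336, px0_3 = 160, py0_3 = 268, px0_4 = 336, py0_4 = 110, px1_4 = 364, py1_4 = 230, px0_5 = 136, py0_5 = 144, px1_5 = 236, py1_5 = 238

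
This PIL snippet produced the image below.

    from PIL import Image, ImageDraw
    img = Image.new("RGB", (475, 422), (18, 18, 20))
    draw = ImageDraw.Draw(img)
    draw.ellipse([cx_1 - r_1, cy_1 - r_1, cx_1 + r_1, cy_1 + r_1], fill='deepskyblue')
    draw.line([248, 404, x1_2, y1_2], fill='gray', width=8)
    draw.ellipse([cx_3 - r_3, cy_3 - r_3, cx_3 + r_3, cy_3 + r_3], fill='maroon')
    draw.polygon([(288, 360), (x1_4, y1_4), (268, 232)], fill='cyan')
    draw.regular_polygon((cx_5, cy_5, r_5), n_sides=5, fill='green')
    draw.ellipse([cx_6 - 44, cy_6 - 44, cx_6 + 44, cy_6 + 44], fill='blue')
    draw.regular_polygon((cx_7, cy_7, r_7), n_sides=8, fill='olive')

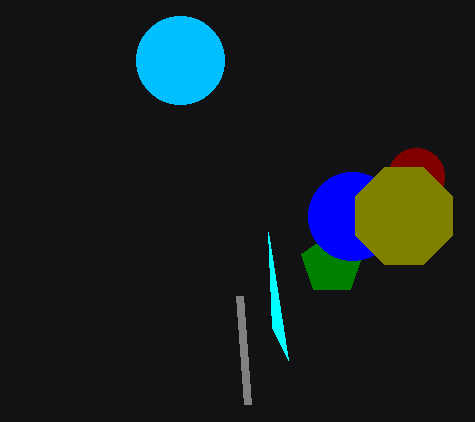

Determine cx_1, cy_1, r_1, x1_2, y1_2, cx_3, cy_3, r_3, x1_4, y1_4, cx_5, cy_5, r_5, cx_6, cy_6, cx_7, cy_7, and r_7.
cx_1 = 180
cy_1 = 60
r_1 = 44
x1_2 = 240
y1_2 = 296
cx_3 = 416
cy_3 = 176
r_3 = 28
x1_4 = 272
y1_4 = 328
cx_5 = 332
cy_5 = 264
r_5 = 32
cx_6 = 352
cy_6 = 216
cx_7 = 404
cy_7 = 216
r_7 = 52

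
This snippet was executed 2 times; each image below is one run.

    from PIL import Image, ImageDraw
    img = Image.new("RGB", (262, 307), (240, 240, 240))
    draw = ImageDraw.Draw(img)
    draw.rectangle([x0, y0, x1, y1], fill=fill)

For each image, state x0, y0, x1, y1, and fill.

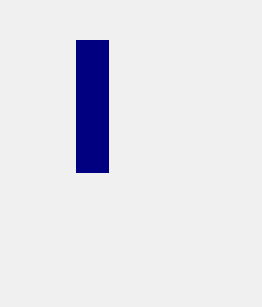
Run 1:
x0 = 76; y0 = 40; x1 = 108; y1 = 172; fill = 'navy'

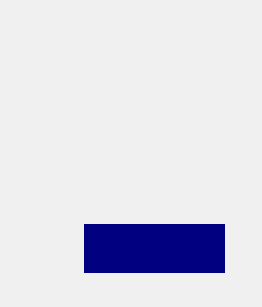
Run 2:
x0 = 84, y0 = 224, x1 = 224, y1 = 272, fill = 'navy'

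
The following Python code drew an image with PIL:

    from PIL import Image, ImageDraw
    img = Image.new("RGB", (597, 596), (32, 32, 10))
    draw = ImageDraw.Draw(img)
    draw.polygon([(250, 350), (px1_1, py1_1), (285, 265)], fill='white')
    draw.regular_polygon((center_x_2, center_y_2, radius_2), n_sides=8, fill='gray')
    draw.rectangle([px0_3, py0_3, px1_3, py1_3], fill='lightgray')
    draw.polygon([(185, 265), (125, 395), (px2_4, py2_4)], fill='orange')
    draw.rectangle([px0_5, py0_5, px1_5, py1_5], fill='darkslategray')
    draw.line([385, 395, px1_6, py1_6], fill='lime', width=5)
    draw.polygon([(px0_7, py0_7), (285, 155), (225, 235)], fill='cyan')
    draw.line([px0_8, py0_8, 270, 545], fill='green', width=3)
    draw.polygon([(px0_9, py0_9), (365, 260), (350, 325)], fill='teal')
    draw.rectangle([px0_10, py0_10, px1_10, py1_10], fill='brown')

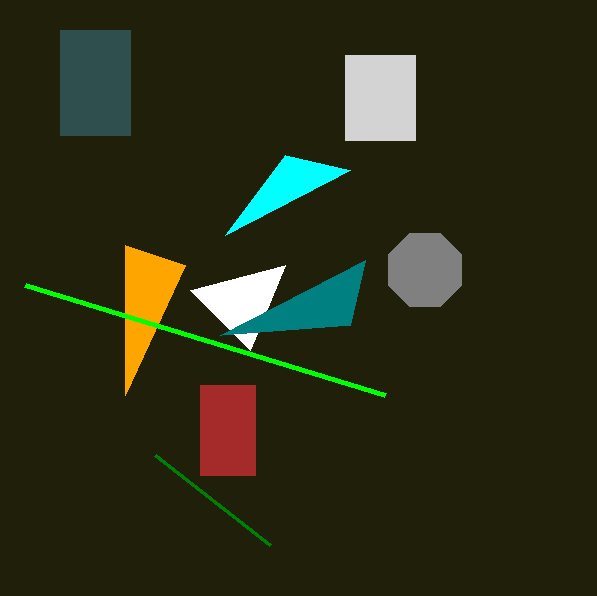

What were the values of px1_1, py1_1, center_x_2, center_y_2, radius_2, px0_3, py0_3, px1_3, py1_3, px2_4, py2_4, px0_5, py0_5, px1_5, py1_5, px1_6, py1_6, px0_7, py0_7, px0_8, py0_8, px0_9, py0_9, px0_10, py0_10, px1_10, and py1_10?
px1_1 = 190
py1_1 = 290
center_x_2 = 425
center_y_2 = 270
radius_2 = 40
px0_3 = 345
py0_3 = 55
px1_3 = 415
py1_3 = 140
px2_4 = 125
py2_4 = 245
px0_5 = 60
py0_5 = 30
px1_5 = 130
py1_5 = 135
px1_6 = 25
py1_6 = 285
px0_7 = 350
py0_7 = 170
px0_8 = 155
py0_8 = 455
px0_9 = 220
py0_9 = 335
px0_10 = 200
py0_10 = 385
px1_10 = 255
py1_10 = 475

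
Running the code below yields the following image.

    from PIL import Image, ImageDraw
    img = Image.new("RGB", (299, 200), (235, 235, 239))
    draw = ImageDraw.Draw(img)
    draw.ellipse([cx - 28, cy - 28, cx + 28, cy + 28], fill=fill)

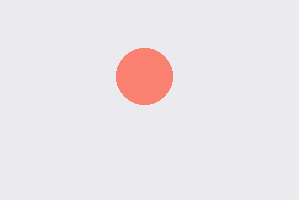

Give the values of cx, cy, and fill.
cx = 144, cy = 76, fill = 'salmon'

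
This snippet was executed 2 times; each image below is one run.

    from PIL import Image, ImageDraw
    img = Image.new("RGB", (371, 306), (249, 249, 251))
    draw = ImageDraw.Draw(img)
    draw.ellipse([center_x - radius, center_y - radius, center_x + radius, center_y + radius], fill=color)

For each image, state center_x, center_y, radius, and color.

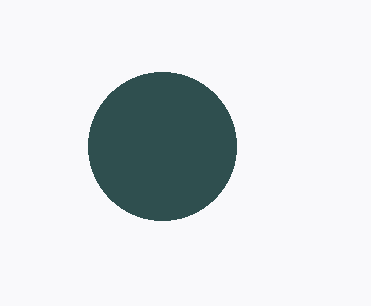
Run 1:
center_x = 162
center_y = 146
radius = 74
color = 'darkslategray'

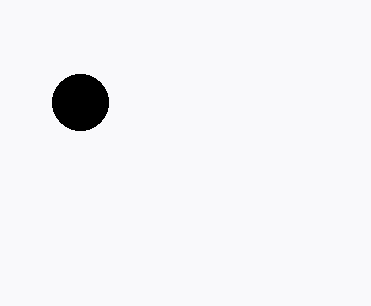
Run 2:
center_x = 80
center_y = 102
radius = 28
color = 'black'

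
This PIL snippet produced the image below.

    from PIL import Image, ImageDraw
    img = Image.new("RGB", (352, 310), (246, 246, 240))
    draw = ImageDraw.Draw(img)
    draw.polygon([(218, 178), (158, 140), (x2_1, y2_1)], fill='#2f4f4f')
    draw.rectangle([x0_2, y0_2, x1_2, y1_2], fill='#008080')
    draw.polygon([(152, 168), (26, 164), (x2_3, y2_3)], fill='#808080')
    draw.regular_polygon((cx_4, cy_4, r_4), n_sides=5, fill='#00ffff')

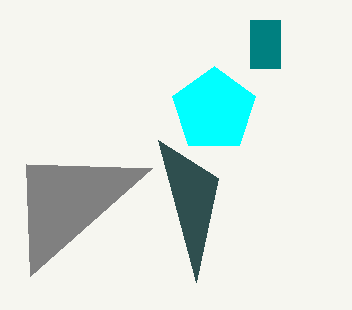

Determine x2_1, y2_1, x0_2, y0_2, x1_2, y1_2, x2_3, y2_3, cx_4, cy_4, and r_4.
x2_1 = 196
y2_1 = 282
x0_2 = 250
y0_2 = 20
x1_2 = 280
y1_2 = 68
x2_3 = 30
y2_3 = 276
cx_4 = 214
cy_4 = 110
r_4 = 44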